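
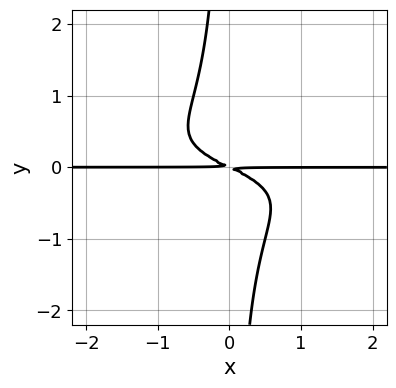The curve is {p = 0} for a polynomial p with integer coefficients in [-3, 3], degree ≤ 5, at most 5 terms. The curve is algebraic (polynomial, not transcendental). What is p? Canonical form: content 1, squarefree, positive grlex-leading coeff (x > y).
The degree is 4 — a generic line meets the curve in up to 4 points.
Observable constraints: every point of the x-axis in the box is on the curve.
Matching integer coefficients to the picture gives p.

3*x*y^3 + x*y + 2*y^2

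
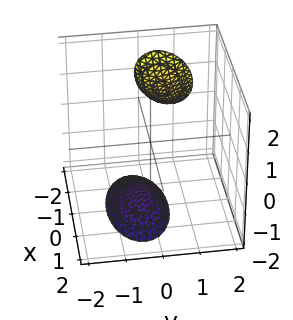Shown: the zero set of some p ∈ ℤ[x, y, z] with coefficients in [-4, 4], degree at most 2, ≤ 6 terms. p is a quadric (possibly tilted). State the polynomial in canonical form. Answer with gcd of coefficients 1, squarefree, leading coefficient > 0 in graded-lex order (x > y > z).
1. The picture has 2 separate pieces. They look like related sheets of one shape, so recover p as a whole.
2. deg p = 2. The shape is more complex than any degree-1 surface.
3. Against the integer gridlines: it misses every integer gridline on the y-axis; it misses every integer gridline on the x-axis.
4. The integer polynomial consistent with all of this is the stated p.

x^2 + 3*y^2 - y*z - z^2 + 3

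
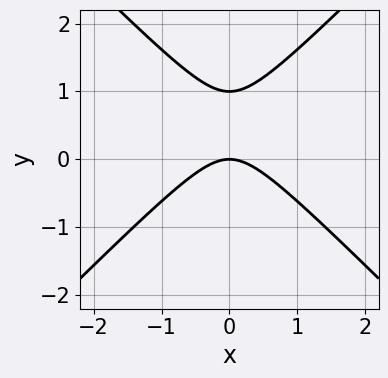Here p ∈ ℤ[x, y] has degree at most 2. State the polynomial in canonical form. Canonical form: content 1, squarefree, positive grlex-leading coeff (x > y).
x^2 - y^2 + y

deg p = 2. The shape is more complex than any degree-1 curve.
Symmetries: it's symmetric under x → −x, forcing even powers of x.
Against the integer gridlines: among the integer gridlines, it crosses the y-axis at y ∈ {0, 1}; it crosses the x-axis at the gridline x = 0.
Matching integer coefficients to the picture gives p.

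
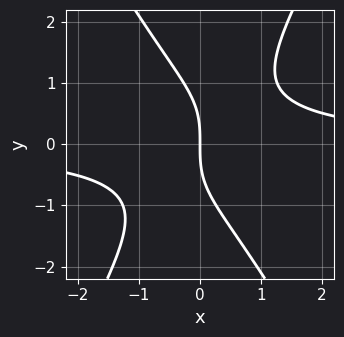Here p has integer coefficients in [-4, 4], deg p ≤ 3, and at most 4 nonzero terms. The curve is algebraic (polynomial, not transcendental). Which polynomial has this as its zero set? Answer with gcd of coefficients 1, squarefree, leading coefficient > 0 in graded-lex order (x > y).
3*x^2*y - y^3 - 3*x

1. Degree: no degree-2 curve has this shape, so deg p = 3.
2. From the visible intercepts: it crosses the x-axis at the gridline x = 0; it meets the y-axis at y = 0 (among the integer gridlines).
3. Fitting integer coefficients to these (and the overall shape) gives p.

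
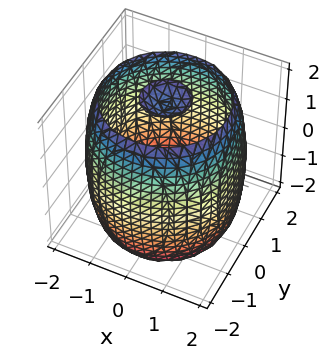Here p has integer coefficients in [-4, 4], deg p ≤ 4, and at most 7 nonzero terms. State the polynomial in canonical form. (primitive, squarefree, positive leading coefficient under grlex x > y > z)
(a) There are 3 components.
(b) Degree: a generic line meets the surface in up to 4 points, so deg p = 4.
(c) Symmetry: every cross-section ⟂ z is a circle, so x, y appear only via x² + y².
(d) From the axis intercepts and sections: a circular section at z = 0 has radius between 1 and 2.
(e) Putting this together gives p.

x^4 + 2*x^2*y^2 + y^4 - 3*x^2 - 3*y^2 + z^2 - 3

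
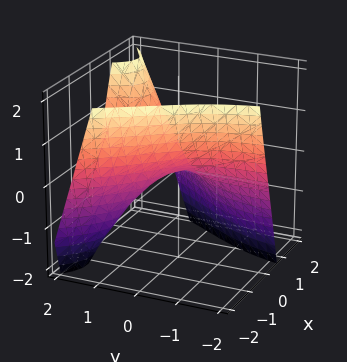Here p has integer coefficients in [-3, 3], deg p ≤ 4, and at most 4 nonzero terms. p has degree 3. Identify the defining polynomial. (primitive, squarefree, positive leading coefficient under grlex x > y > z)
x^3 - 3*x*y + 2*z

Degree: a generic line meets the surface in up to 3 points, so deg p = 3.
From the axis intercepts and sections: it crosses the z-axis at the gridline z = 0; every point of the y-axis in the box is on the surface.
Solving for integer coefficients yields p as stated.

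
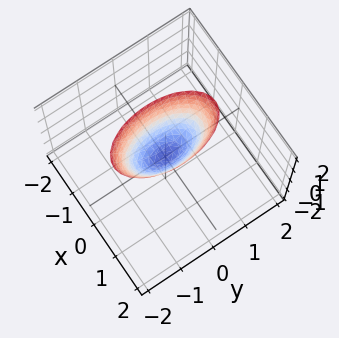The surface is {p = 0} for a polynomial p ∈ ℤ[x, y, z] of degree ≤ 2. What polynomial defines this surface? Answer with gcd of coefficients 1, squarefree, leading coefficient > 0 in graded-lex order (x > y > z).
1. The degree is 2 — a paraboloid; a quadric.
2. Symmetries: it's symmetric under x → −x, forcing even powers of x; mirror symmetry y ↦ −y ⇒ only even powers of y.
3. Checking where it meets the axes: it crosses the y-axis at the gridline y = 0; it meets the z-axis at z = 0 (among the integer gridlines); one x-axis crossing is at x = 0.
4. Together with the visible shape, these determine p as stated.

3*x^2 + y^2 - z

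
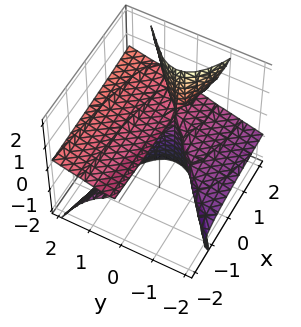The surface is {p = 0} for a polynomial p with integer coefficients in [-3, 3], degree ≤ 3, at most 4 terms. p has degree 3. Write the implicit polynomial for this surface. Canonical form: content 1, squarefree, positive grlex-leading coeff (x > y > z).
(a) deg p = 3. The shape is more complex than any degree-2 surface.
(b) Reading off the gridlines: it meets the y-axis at y = 0 (among the integer gridlines); one z-axis crossing is at z = 0.
(c) Solving for integer coefficients yields p as stated. Check: (1, 0, 0) on the x-axis lies on the surface, and p(1, 0, 0) = 0. ✓

2*x*z^2 + y^3 - 3*y^2*z - 2*z^2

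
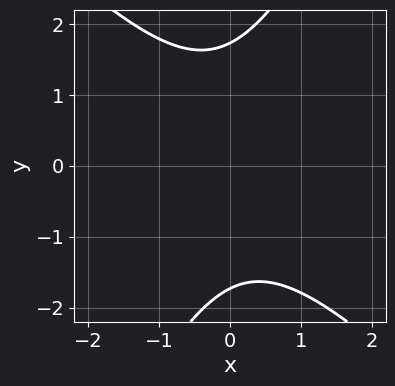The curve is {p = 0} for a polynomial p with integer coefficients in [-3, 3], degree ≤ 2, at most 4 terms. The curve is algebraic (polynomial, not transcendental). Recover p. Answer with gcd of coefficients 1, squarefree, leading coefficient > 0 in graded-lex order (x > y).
2*x^2 + x*y - y^2 + 3

1. The degree is 2 — the shape is more complex than any degree-1 curve.
2. Observable constraints: the curve avoids every integer x-axis point in the box.
3. Matching integer coefficients to the picture gives p.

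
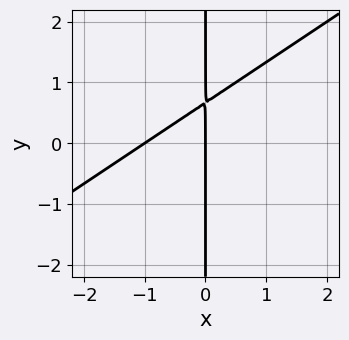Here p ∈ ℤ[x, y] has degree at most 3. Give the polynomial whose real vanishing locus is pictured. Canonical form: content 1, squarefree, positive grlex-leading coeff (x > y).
2*x^2 - 3*x*y + 2*x

(a) deg p = 2. The shape is more complex than any degree-1 curve.
(b) Against the integer gridlines: the visible y-axis segment lies entirely on the curve; the x-axis gridline crossings are at x ∈ {-1, 0}.
(c) These observations pin down the coefficients.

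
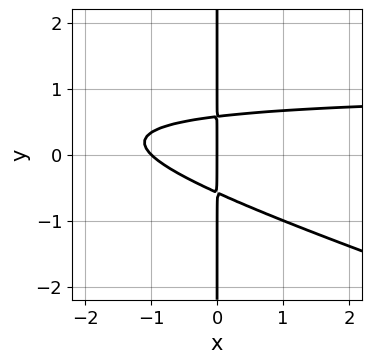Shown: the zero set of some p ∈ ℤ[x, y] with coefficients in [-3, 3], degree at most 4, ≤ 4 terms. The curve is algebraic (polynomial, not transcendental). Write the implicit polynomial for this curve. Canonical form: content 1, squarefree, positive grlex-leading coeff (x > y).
x^2*y + 3*x*y^2 - x^2 - x

Degree: the shape is more complex than any degree-2 curve, so deg p = 3.
Against the integer gridlines: the visible y-axis segment lies entirely on the curve; the x-axis gridline crossings are at x ∈ {-1, 0}.
Putting this together gives p.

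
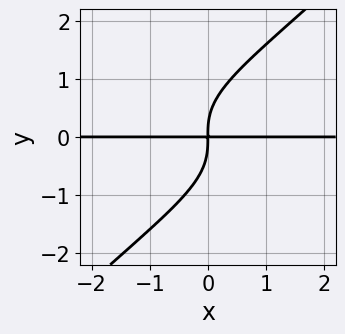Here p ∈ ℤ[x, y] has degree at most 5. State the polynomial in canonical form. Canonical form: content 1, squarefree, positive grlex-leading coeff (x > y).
2*x*y^3 - 2*y^4 + 3*x*y

(a) Degree: a generic line meets the curve in up to 4 points, so deg p = 4.
(b) Reading off the gridlines: every point of the x-axis in the box is on the curve.
(c) Together with the visible shape, these determine p as stated.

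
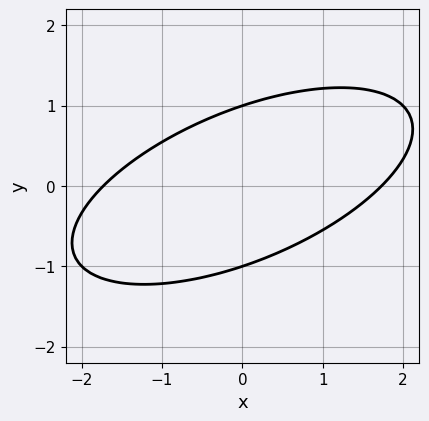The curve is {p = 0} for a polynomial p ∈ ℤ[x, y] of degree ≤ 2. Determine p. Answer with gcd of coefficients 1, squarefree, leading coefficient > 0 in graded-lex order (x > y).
(a) The degree is 2 — no degree-1 curve has this shape.
(b) Observable constraints: the y-axis gridline crossings are at y ∈ {-1, 1}.
(c) Solving for integer coefficients yields p as stated.

x^2 - 2*x*y + 3*y^2 - 3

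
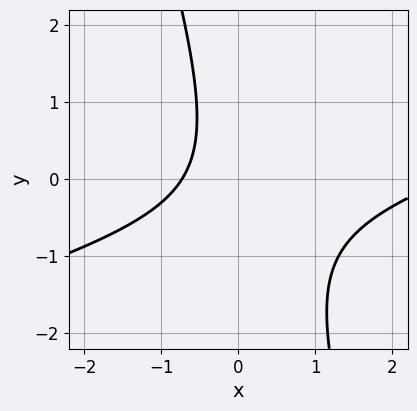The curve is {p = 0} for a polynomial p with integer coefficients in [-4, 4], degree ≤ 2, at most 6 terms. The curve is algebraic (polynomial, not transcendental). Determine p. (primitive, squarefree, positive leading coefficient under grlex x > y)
1. deg p = 2. A generic line meets the curve in up to 2 points.
2. From the axis intercepts and sections: the curve avoids every integer y-axis point in the box.
3. The integer polynomial consistent with all of this is the stated p.

x^2 - 3*x*y - y^2 - 2*x - 2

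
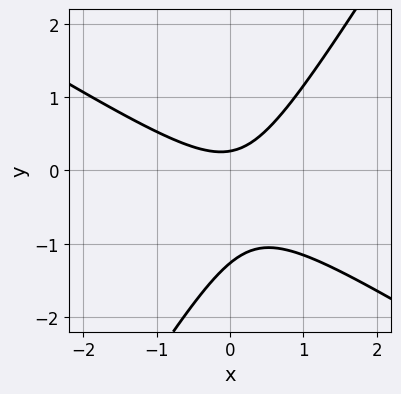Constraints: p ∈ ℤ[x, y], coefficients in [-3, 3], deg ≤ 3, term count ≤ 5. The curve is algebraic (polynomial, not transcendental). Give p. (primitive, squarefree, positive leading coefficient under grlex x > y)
3*x^2 + 3*x*y - 3*y^2 - 3*y + 1

(a) Degree: a generic line meets the curve in up to 2 points, so deg p = 2.
(b) Against the integer gridlines: the curve avoids every integer x-axis point in the box.
(c) Assembling these constraints gives the stated polynomial.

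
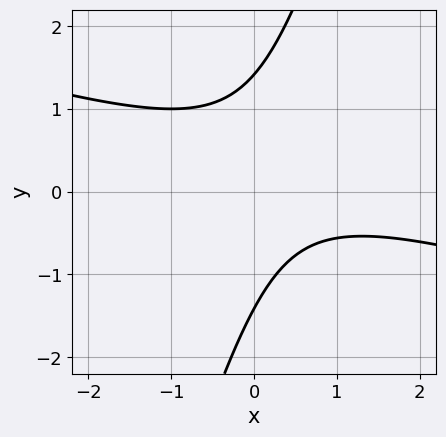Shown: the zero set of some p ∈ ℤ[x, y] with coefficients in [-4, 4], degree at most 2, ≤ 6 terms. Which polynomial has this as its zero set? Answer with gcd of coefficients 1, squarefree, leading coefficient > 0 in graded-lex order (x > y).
First, deg p = 2. A generic line meets the curve in up to 2 points.
Then, from the visible intercepts: it misses every integer gridline on the x-axis.
Finally, matching integer coefficients to the picture gives p.

x^2 + 3*x*y - y^2 - x + 2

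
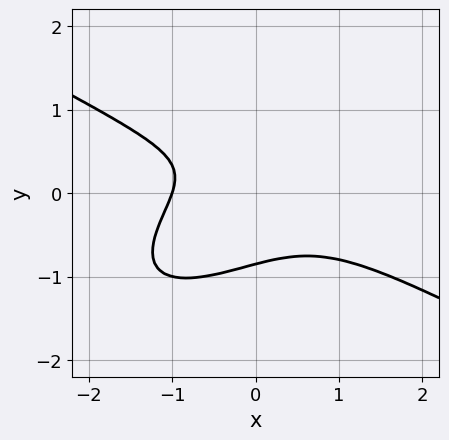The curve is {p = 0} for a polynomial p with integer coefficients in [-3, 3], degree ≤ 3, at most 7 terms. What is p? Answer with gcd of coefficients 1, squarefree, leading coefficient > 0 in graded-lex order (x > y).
deg p = 3. The shape is more complex than any degree-2 curve.
Against the integer gridlines: it crosses the x-axis at the gridline x = -1.
Assembling these constraints gives the stated polynomial.

x^3 - 2*x*y^2 + 3*y^3 - y + 1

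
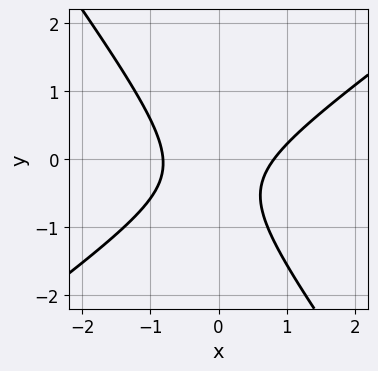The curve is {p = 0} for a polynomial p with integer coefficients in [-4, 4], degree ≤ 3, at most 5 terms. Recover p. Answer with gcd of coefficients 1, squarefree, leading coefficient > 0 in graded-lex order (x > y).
3*x^2 - 2*x*y - 3*y^2 - 2*y - 2

1. deg p = 2.
2. Checking where it meets the axes: the curve avoids every integer y-axis point in the box.
3. Assembling these constraints gives the stated polynomial.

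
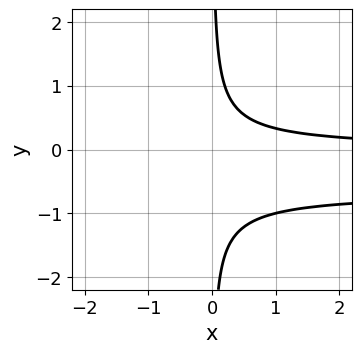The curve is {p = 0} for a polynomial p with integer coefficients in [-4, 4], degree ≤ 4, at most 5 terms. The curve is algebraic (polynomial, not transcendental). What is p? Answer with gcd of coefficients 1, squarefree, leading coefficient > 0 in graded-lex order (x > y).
3*x*y^2 + 2*x*y - 1

deg p = 3. A generic line meets the curve in up to 3 points.
From the axis intercepts and sections: the curve avoids every integer y-axis point in the box; no x-intercept at any integer in the box.
Fitting integer coefficients to these (and the overall shape) gives p.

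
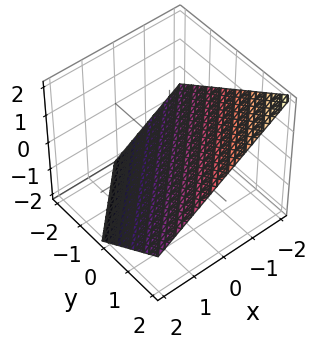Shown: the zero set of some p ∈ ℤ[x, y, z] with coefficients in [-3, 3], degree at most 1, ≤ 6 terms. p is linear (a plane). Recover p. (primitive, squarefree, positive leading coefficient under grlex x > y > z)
2*x - 2*y + 3*z + 2

deg p = 1.
Checking where it meets the axes: it meets the x-axis at x = -1 (among the integer gridlines); one y-axis crossing is at y = 1.
These observations pin down the coefficients.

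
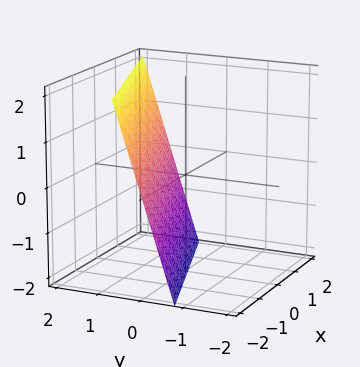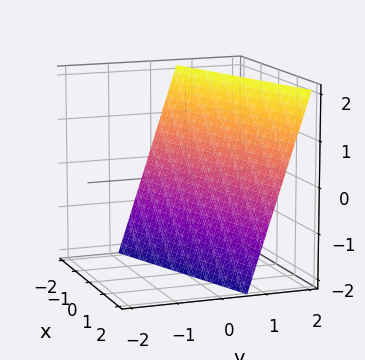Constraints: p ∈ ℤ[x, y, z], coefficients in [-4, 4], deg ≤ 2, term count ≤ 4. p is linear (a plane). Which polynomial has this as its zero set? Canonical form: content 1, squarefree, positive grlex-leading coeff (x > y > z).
x - 3*y + z + 2

1. The degree is 1 — the surface is flat (a plane).
2. Checking where it meets the axes: one x-axis crossing is at x = -2; it crosses the z-axis at the gridline z = -2.
3. Solving for integer coefficients yields p as stated.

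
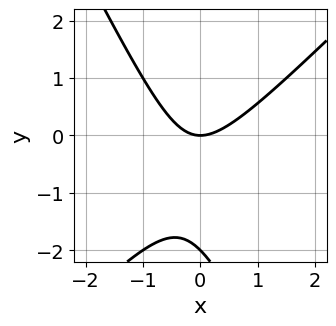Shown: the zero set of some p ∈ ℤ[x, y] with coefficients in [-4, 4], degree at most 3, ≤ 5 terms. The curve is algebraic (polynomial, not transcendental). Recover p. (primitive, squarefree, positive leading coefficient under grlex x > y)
1. The degree is 2 — a generic line meets the curve in up to 2 points.
2. Observable constraints: it crosses the x-axis at the gridline x = 0; among the integer gridlines, it crosses the y-axis at y ∈ {-2, 0}.
3. These observations pin down the coefficients.

2*x^2 - x*y - y^2 - 2*y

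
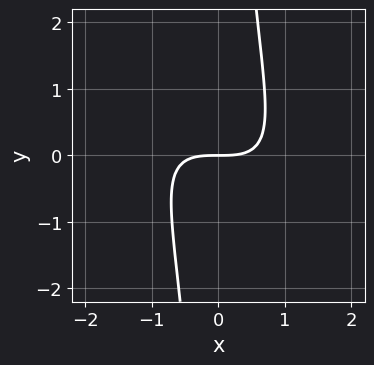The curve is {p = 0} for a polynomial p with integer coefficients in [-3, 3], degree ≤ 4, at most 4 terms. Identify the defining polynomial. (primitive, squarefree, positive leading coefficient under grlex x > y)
x^3 + 2*x^2*y + x*y^2 - 2*y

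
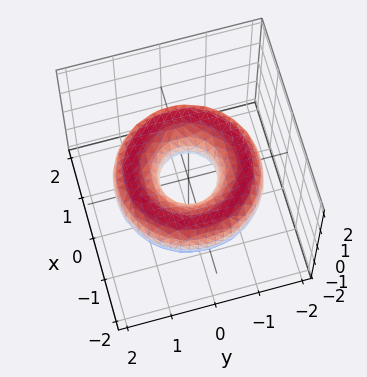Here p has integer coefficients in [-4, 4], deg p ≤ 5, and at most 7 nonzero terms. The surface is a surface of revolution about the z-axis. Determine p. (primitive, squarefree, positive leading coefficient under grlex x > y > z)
x^4 + 2*x^2*y^2 + y^4 - 3*x^2 - 3*y^2 + 3*z^2 + 1

deg p = 4. A generic line meets the surface in up to 4 points.
Symmetry: the surface is invariant under rotation about z: p = q(x² + y², z).
Reading off the gridlines: a circular section at z = 0 has radius between 0 and 1; no z-intercept at any integer in the box.
Matching integer coefficients to the picture gives p.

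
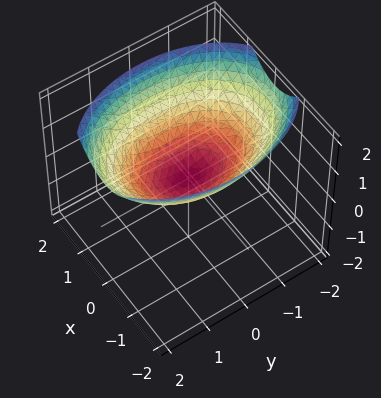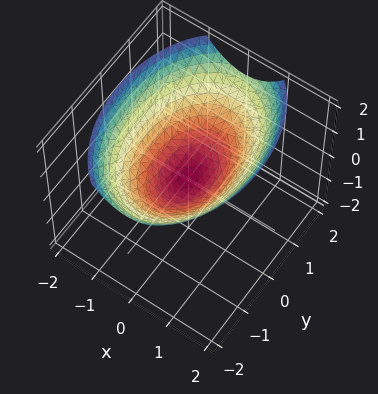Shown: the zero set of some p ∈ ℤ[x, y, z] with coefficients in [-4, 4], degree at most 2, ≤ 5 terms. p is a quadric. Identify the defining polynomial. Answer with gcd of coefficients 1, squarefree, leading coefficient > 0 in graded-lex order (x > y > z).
deg p = 2.
Symmetries: mirror symmetry y ↦ −y ⇒ only even powers of y; it's symmetric under x → −x, forcing even powers of x.
From the axis intercepts and sections: one y-axis crossing is at y = 0; it crosses the x-axis at the gridline x = 0; it crosses the z-axis at the gridline z = 0.
Solving for integer coefficients yields p as stated.

2*x^2 + y^2 - 3*z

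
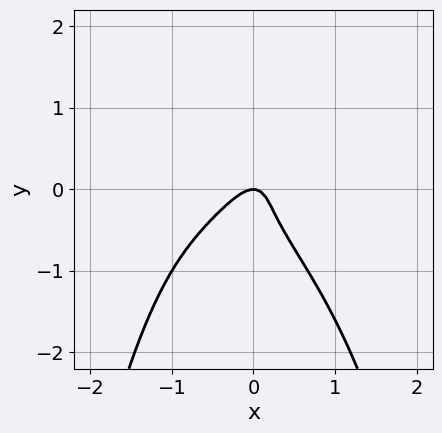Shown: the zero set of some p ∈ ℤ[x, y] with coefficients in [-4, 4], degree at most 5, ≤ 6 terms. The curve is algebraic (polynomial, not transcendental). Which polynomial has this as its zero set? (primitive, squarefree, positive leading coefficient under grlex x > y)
3*x^2*y^2 + 3*y^3 + 3*x^2 - 2*x*y + y

1. deg p = 4.
2. From the axis intercepts and sections: one y-axis crossing is at y = 0; one x-axis crossing is at x = 0.
3. Fitting integer coefficients to these (and the overall shape) gives p.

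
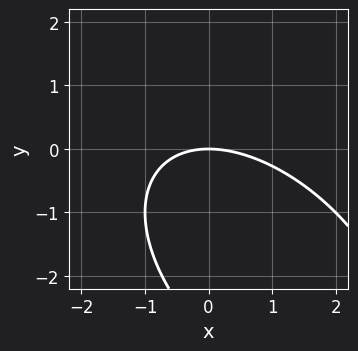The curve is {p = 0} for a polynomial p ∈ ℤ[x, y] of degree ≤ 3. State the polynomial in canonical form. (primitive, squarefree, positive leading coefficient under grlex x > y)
1. Degree: no degree-1 curve has this shape, so deg p = 2.
2. Checking where it meets the axes: one y-axis crossing is at y = 0; one x-axis crossing is at x = 0.
3. Together with the visible shape, these determine p as stated.

x^2 + x*y + y^2 + 3*y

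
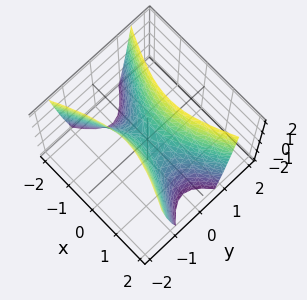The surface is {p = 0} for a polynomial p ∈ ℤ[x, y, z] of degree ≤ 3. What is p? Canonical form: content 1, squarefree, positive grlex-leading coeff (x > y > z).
First, deg p = 2. A hyperbolic paraboloid; a quadric.
Then, symmetries: the y ↦ −y reflection is a symmetry, so y appears only in even powers; mirror symmetry x ↦ −x ⇒ only even powers of x.
Then, checking where it meets the axes: one z-axis crossing is at z = 0; one x-axis crossing is at x = 0; it crosses the y-axis at the gridline y = 0.
Finally, assembling these constraints gives the stated polynomial.

x^2 - 3*y^2 + z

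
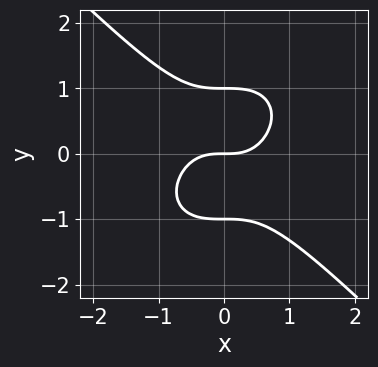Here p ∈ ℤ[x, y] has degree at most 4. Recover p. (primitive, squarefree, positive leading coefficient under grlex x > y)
x^3 + y^3 - y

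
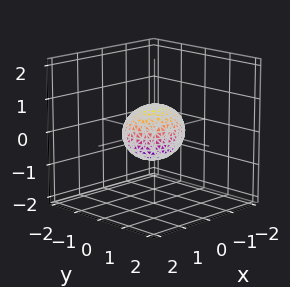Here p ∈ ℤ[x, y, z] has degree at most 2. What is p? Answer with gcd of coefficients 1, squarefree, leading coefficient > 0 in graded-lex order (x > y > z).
2*x^2 + 3*y^2 + 3*z^2 - 2

The degree is 2 — a closed, bounded, convex surface; a quadric.
Symmetries: mirror symmetry z ↦ −z ⇒ only even powers of z; the x ↦ −x reflection is a symmetry, so x appears only in even powers; mirror symmetry y ↦ −y ⇒ only even powers of y.
Reading off the gridlines: the x-axis gridline crossings are at x ∈ {-1, 1}.
Together with the visible shape, these determine p as stated.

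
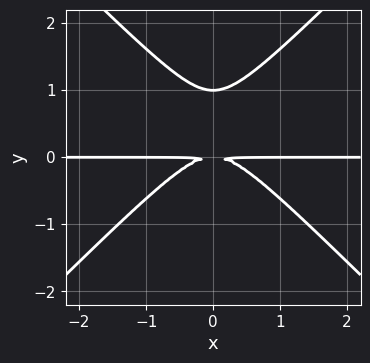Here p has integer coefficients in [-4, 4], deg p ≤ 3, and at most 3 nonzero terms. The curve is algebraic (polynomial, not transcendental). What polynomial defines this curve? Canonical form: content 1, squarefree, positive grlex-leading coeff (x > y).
1. Degree: no degree-2 curve has this shape, so deg p = 3.
2. Symmetries: it's symmetric under x → −x, forcing even powers of x.
3. From the axis intercepts and sections: it meets the y-axis at y = 1 (among the integer gridlines); every point of the x-axis in the box is on the curve.
4. These observations pin down the coefficients.

x^2*y - y^3 + y^2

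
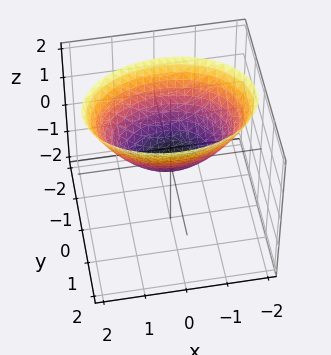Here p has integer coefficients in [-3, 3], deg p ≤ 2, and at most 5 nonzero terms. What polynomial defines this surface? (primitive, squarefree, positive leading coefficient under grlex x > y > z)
deg p = 2.
Symmetries: it's symmetric under x → −x, forcing even powers of x; it's symmetric under y → −y, forcing even powers of y.
Checking where it meets the axes: one x-axis crossing is at x = 0; one y-axis crossing is at y = 0.
Matching integer coefficients to the picture gives p.

x^2 + 2*y^2 - 2*z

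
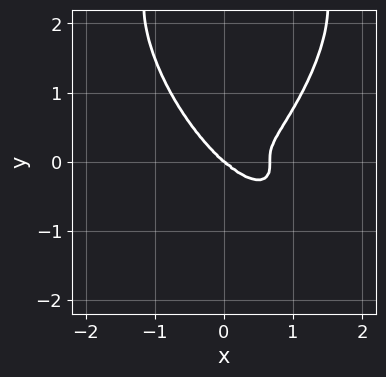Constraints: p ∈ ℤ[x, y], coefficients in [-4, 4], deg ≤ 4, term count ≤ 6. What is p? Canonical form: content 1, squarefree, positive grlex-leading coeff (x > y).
Degree: no degree-3 curve has this shape, so deg p = 4.
Checking where it meets the axes: it meets the x-axis at x = 0 (among the integer gridlines); it meets the y-axis at y = 0 (among the integer gridlines).
Putting this together gives p.

3*x^4 + y^4 - 2*x^3 - 3*y^3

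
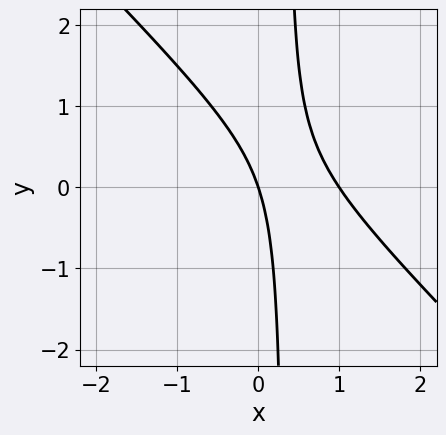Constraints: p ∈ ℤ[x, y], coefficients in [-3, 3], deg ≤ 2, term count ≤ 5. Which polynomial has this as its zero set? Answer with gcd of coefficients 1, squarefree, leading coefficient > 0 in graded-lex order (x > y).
3*x^2 + 3*x*y - 3*x - y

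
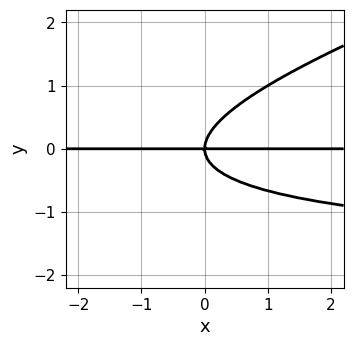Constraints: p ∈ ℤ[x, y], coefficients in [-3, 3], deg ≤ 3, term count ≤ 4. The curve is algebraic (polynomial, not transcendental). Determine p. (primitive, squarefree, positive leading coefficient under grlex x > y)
x*y^2 - 3*y^3 + 2*x*y

1. The degree is 3 — a generic line meets the curve in up to 3 points.
2. From the visible intercepts: it meets the y-axis at y = 0 (among the integer gridlines); the visible x-axis segment lies entirely on the curve.
3. Putting this together gives p.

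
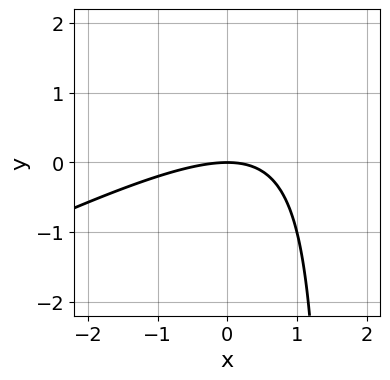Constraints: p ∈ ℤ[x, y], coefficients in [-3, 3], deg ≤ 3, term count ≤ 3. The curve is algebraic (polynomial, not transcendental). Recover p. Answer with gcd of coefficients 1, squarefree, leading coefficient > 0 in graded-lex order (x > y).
x^2 - 2*x*y + 3*y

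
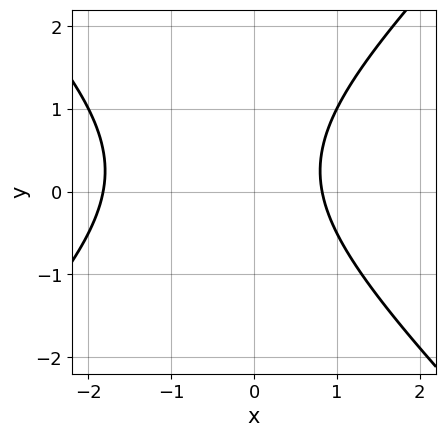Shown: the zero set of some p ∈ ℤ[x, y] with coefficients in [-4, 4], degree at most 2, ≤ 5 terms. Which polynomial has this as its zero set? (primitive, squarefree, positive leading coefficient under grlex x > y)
The degree is 2 — no degree-1 curve has this shape.
From the axis intercepts and sections: it misses every integer gridline on the y-axis.
Assembling these constraints gives the stated polynomial.

2*x^2 - 2*y^2 + 2*x + y - 3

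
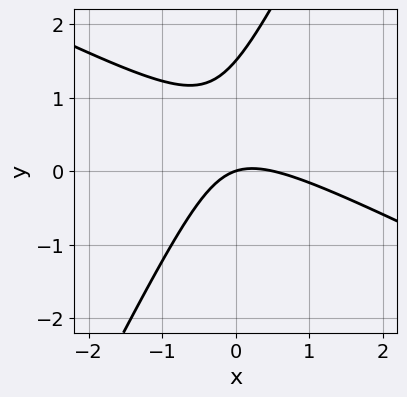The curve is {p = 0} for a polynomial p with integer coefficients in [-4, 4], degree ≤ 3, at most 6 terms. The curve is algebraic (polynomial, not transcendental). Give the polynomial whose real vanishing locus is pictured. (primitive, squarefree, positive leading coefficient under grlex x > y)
Degree: a generic line meets the curve in up to 2 points, so deg p = 2.
Against the integer gridlines: it meets the y-axis at y = 0 (among the integer gridlines); it crosses the x-axis at the gridline x = 0.
Assembling these constraints gives the stated polynomial.

2*x^2 + 3*x*y - 2*y^2 - x + 3*y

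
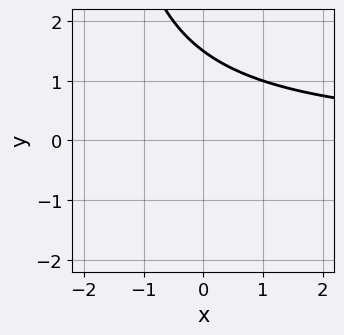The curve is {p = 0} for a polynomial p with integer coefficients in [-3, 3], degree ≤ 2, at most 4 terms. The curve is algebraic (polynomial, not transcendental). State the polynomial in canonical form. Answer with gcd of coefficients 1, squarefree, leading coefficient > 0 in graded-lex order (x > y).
x*y + 2*y - 3

First, degree: no degree-1 curve has this shape, so deg p = 2.
Then, from the visible intercepts: the curve avoids every integer x-axis point in the box.
Finally, together with the visible shape, these determine p as stated.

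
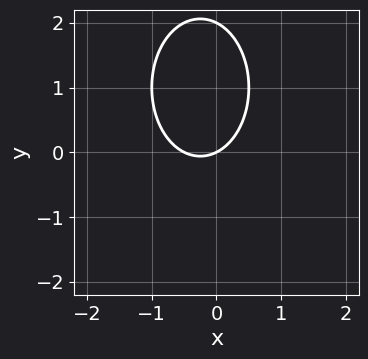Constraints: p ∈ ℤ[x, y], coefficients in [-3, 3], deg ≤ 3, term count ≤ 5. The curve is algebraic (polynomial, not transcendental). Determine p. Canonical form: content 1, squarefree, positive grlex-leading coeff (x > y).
1. The degree is 2 — a generic line meets the curve in up to 2 points.
2. Observable constraints: it meets the x-axis at x = 0 (among the integer gridlines); among the integer gridlines, it crosses the y-axis at y ∈ {0, 2}.
3. These observations pin down the coefficients.

2*x^2 + y^2 + x - 2*y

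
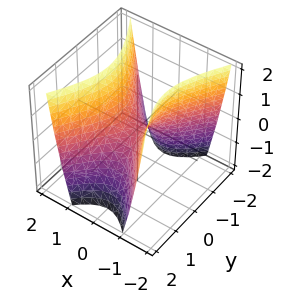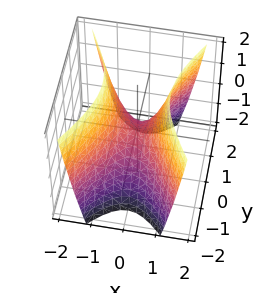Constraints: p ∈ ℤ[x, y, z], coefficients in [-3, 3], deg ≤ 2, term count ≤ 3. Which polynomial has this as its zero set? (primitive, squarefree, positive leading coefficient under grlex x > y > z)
2*x^2 - y^2 - z

First, degree: a hyperbolic paraboloid; a quadric, so deg p = 2.
Next, symmetries: it's symmetric under y → −y, forcing even powers of y; the x ↦ −x reflection is a symmetry, so x appears only in even powers.
Next, from the visible intercepts: one y-axis crossing is at y = 0; it meets the x-axis at x = 0 (among the integer gridlines); it meets the z-axis at z = 0 (among the integer gridlines).
Finally, assembling these constraints gives the stated polynomial.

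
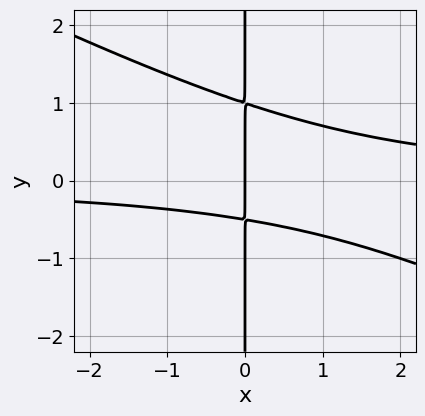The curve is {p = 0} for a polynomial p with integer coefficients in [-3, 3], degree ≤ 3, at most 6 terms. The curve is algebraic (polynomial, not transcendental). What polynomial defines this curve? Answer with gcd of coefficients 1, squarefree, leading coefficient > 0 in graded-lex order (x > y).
(a) Degree: the shape is more complex than any degree-2 curve, so deg p = 3.
(b) Observable constraints: one x-axis crossing is at x = 0; every point of the y-axis in the box is on the curve.
(c) Together with the visible shape, these determine p as stated.

x^2*y + 2*x*y^2 - x*y - x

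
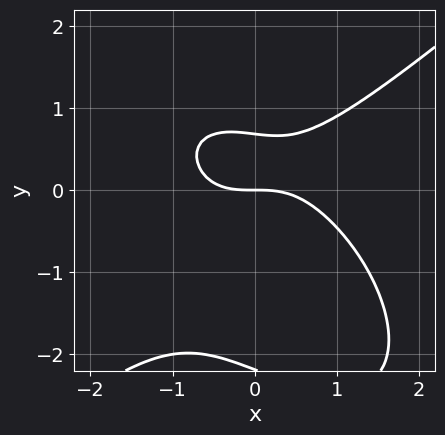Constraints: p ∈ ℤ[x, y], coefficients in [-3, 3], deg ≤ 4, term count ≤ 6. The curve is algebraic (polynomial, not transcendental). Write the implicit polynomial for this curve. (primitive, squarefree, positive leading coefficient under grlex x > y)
2*x^3 - x*y^2 - 2*y^3 - 3*y^2 + 3*y

1. deg p = 3. A generic line meets the curve in up to 3 points.
2. From the axis intercepts and sections: it crosses the y-axis at the gridline y = 0; one x-axis crossing is at x = 0.
3. These observations pin down the coefficients.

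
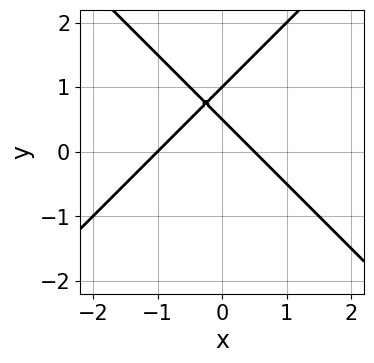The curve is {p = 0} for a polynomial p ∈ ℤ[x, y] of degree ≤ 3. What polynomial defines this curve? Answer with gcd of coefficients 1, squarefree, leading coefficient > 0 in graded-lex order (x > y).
First, the degree is 2 — no degree-1 curve has this shape.
Next, against the integer gridlines: it crosses the y-axis at the gridline y = 1; it meets the x-axis at x = -1 (among the integer gridlines).
Finally, matching integer coefficients to the picture gives p.

2*x^2 - 2*y^2 + x + 3*y - 1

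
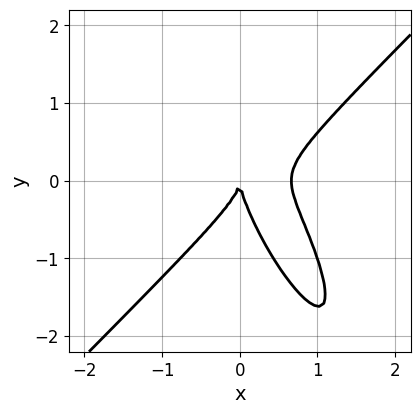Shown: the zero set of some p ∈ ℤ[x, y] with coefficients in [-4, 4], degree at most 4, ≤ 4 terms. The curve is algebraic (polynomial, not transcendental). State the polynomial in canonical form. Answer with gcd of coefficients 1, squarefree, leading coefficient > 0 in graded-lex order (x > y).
3*x^3 - 2*x*y^2 - y^3 - 2*x^2

First, degree: no degree-2 curve has this shape, so deg p = 3.
Next, checking where it meets the axes: it meets the y-axis at y = 0 (among the integer gridlines); it crosses the x-axis at the gridline x = 0.
Finally, the integer polynomial consistent with all of this is the stated p.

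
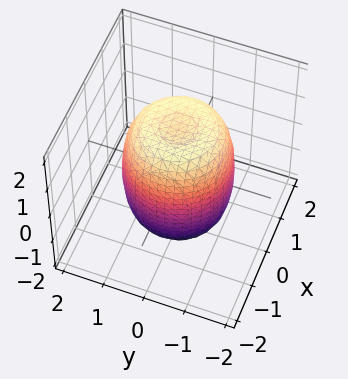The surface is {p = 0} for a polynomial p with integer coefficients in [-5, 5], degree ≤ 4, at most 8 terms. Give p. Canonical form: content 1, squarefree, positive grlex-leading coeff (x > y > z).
2*x^4 + 4*x^2*y^2 + 2*y^4 - 2*x^2 - 2*y^2 + z^2 - 2

First, deg p = 4.
Then, by symmetry, the surface is invariant under rotation about z: p = q(x² + y², z).
Then, observable constraints: a circular section at z = 1 has radius between 1 and 2.
Finally, these observations pin down the coefficients.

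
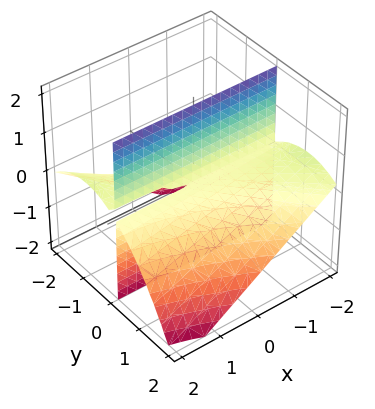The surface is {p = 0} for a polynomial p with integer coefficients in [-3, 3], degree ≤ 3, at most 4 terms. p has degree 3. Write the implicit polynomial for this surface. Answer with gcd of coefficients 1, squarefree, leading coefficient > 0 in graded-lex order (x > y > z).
deg p = 3.
Checking where it meets the axes: it meets the y-axis at y = 0 (among the integer gridlines); every point of the z-axis in the box is on the surface; the visible x-axis segment lies entirely on the surface.
Solving for integer coefficients yields p as stated.

x*y^2 + y^3 + 3*y*z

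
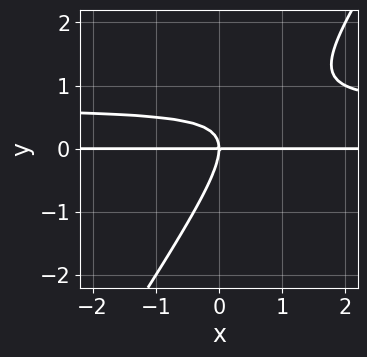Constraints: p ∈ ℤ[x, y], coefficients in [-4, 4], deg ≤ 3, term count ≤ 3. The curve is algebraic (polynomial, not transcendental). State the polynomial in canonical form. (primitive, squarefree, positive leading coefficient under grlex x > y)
3*x*y^2 - 2*y^3 - 2*x*y

1. deg p = 3. A generic line meets the curve in up to 3 points.
2. Reading off the gridlines: it meets the y-axis at y = 0 (among the integer gridlines); the visible x-axis segment lies entirely on the curve.
3. The integer polynomial consistent with all of this is the stated p.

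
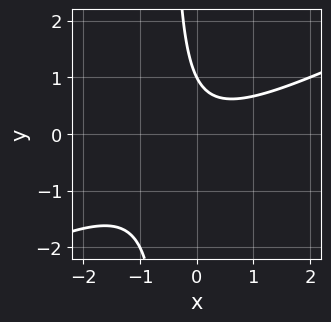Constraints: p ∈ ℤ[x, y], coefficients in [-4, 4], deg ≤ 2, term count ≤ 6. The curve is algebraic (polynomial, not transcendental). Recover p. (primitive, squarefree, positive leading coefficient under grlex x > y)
First, deg p = 2. No degree-1 curve has this shape.
Next, checking where it meets the axes: the curve avoids every integer x-axis point in the box; it crosses the y-axis at the gridline y = 1.
Finally, these observations pin down the coefficients.

x^2 - 2*x*y - y + 1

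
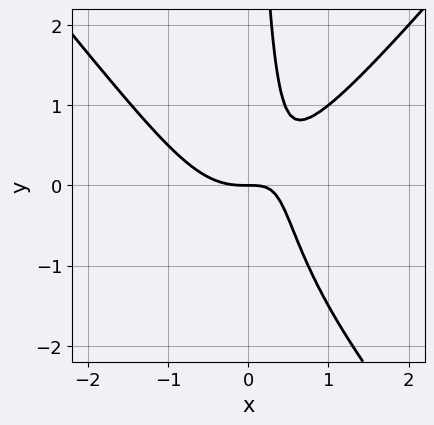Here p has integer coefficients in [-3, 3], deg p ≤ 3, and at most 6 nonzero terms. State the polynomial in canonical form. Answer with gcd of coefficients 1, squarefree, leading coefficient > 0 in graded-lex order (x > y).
(a) deg p = 3. The shape is more complex than any degree-2 curve.
(b) From the visible intercepts: one x-axis crossing is at x = 0; one y-axis crossing is at y = 0.
(c) Assembling these constraints gives the stated polynomial.

3*x^3 - 2*x*y^2 - 3*x*y + 2*y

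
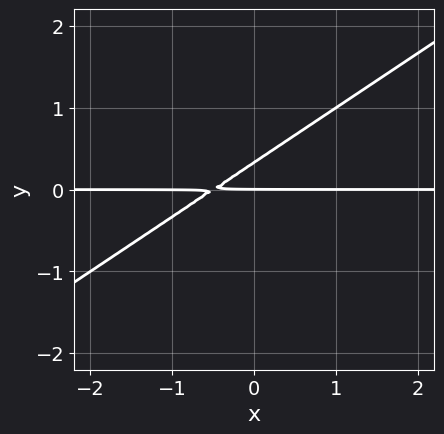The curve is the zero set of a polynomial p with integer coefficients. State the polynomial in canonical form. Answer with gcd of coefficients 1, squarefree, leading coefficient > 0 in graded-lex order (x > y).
2*x*y - 3*y^2 + y

First, the degree is 2 — the shape is more complex than any degree-1 curve.
Next, checking where it meets the axes: it crosses the y-axis at the gridline y = 0; the visible x-axis segment lies entirely on the curve.
Finally, fitting integer coefficients to these (and the overall shape) gives p.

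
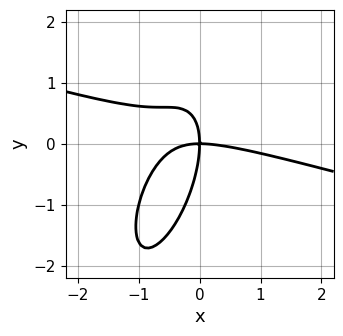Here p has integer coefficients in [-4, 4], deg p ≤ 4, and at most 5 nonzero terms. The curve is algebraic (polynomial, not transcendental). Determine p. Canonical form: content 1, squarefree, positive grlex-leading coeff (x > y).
x^3 + 3*x^2*y - 2*x*y^2 + y^3 + 3*x*y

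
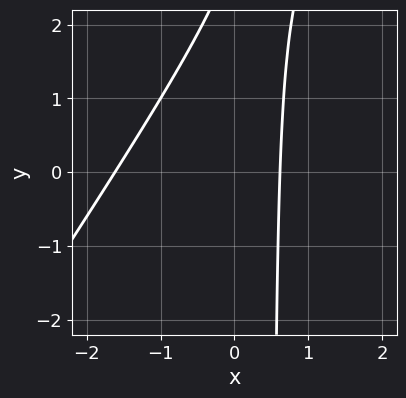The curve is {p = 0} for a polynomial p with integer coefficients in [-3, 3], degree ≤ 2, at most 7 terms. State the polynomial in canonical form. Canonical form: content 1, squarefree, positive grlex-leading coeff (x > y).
3*x^2 - 2*x*y + 3*x + y - 3

First, degree: the shape is more complex than any degree-1 curve, so deg p = 2.
Next, checking where it meets the axes: no y-intercept at any integer in the box.
Finally, the integer polynomial consistent with all of this is the stated p.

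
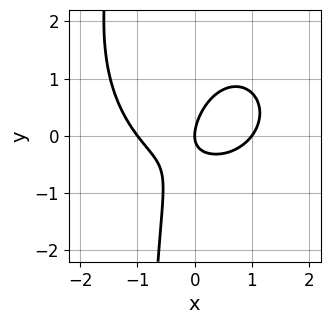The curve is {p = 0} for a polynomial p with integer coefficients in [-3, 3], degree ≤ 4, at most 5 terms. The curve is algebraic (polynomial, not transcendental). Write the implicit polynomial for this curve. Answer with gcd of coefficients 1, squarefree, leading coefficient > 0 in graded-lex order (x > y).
1. The degree is 3 — no degree-2 curve has this shape.
2. Reading off the gridlines: among the integer gridlines, it crosses the x-axis at x ∈ {-1, 0, 1}; one y-axis crossing is at y = 0.
3. Fitting integer coefficients to these (and the overall shape) gives p.

2*x^3 + 2*x*y^2 - 3*x*y + 2*y^2 - 2*x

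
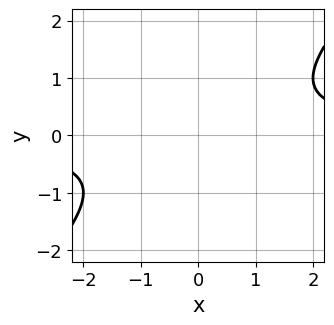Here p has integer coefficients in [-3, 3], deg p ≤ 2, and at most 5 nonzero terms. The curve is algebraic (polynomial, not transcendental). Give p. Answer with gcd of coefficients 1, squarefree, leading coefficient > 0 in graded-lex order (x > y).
x*y - y^2 - 1

First, the degree is 2 — a generic line meets the curve in up to 2 points.
Next, from the axis intercepts and sections: the curve avoids every integer y-axis point in the box; it misses every integer gridline on the x-axis.
Finally, matching integer coefficients to the picture gives p.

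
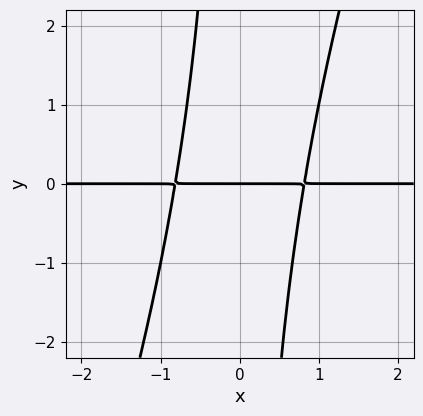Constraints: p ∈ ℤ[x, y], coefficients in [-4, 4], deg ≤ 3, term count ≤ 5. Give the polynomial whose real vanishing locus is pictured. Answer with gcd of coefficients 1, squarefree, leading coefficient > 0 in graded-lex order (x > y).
(a) Degree: a generic line meets the curve in up to 3 points, so deg p = 3.
(b) From the axis intercepts and sections: it crosses the y-axis at the gridline y = 0; every point of the x-axis in the box is on the curve.
(c) Matching integer coefficients to the picture gives p.

3*x^2*y - x*y^2 - 2*y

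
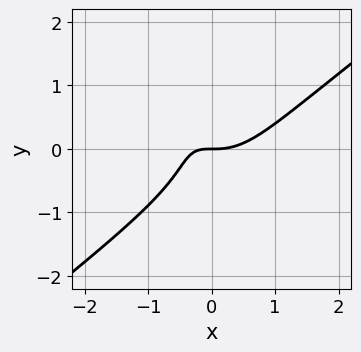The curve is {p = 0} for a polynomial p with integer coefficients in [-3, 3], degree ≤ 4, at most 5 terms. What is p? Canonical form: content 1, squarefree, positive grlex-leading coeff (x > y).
3*x^3 - 2*x^2*y - 3*y^3 - 3*x*y - 2*y

The degree is 3 — the shape is more complex than any degree-2 curve.
Reading off the gridlines: it crosses the x-axis at the gridline x = 0; one y-axis crossing is at y = 0.
These observations pin down the coefficients.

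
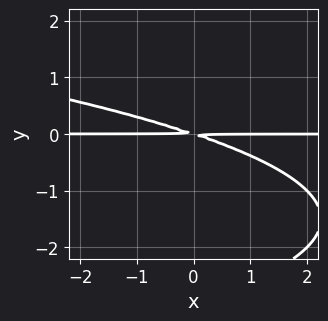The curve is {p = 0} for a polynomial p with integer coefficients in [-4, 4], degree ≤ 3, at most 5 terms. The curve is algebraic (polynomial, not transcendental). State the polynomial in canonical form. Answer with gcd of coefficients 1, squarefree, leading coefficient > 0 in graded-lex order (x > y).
1. Degree: the shape is more complex than any degree-2 curve, so deg p = 3.
2. Against the integer gridlines: the visible x-axis segment lies entirely on the curve.
3. Together with the visible shape, these determine p as stated.

y^3 + x*y + 3*y^2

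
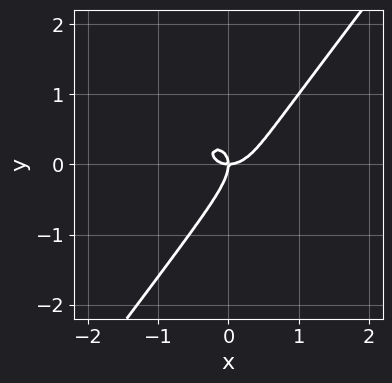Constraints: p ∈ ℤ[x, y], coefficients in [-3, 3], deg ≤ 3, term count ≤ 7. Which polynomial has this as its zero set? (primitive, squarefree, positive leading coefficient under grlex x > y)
The degree is 3 — no degree-2 curve has this shape.
Reading off the gridlines: it meets the y-axis at y = 0 (among the integer gridlines); it meets the x-axis at x = 0 (among the integer gridlines).
Solving for integer coefficients yields p as stated.

3*x^3 - x^2*y + 3*x*y^2 - 3*y^3 - 2*x*y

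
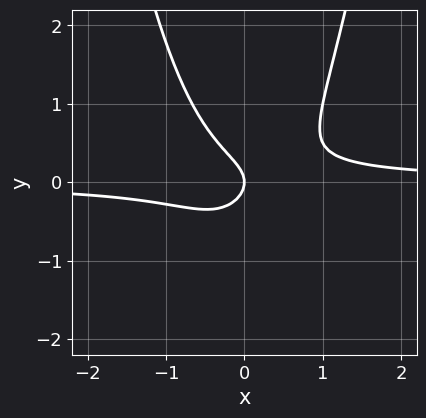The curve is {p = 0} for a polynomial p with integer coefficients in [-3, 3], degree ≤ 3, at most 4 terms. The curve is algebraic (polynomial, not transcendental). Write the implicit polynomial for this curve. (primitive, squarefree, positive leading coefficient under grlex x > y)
The degree is 3 — the shape is more complex than any degree-2 curve.
From the axis intercepts and sections: one y-axis crossing is at y = 0; one x-axis crossing is at x = 0.
Solving for integer coefficients yields p as stated.

3*x^2*y - 2*y^2 - x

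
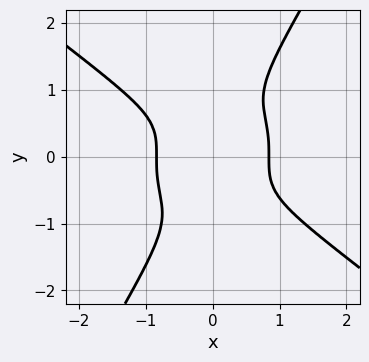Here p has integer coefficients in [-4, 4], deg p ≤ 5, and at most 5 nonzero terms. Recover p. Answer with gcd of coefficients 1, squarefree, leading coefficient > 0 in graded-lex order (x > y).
First, deg p = 4.
Next, reading off the gridlines: it misses every integer gridline on the y-axis.
Finally, assembling these constraints gives the stated polynomial.

2*x^4 + 3*x*y^3 - 2*y^4 - 1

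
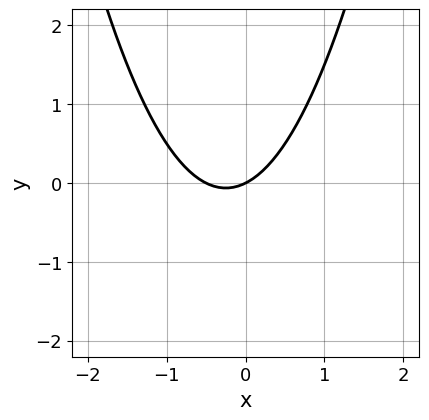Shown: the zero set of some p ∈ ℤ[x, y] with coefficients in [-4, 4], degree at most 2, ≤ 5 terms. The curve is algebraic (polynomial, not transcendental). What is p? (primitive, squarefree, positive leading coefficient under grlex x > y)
2*x^2 + x - 2*y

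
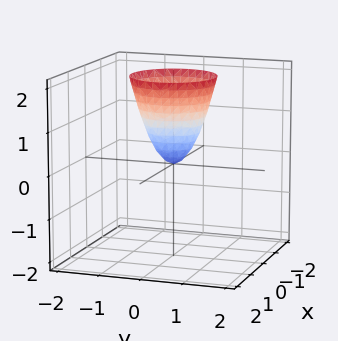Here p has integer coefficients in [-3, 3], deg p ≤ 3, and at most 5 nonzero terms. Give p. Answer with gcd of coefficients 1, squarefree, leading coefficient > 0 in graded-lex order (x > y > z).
(a) deg p = 2.
(b) By symmetry, the surface is invariant under rotation about z: p = q(x² + y², z).
(c) Against the integer gridlines: it meets the x-axis at x = 0 (among the integer gridlines); a circular section at z = 2 has radius exactly 1.
(d) Assembling these constraints gives the stated polynomial.

2*x^2 + 2*y^2 - z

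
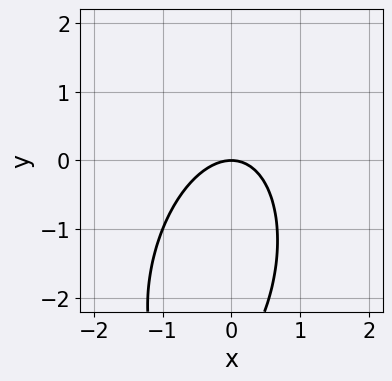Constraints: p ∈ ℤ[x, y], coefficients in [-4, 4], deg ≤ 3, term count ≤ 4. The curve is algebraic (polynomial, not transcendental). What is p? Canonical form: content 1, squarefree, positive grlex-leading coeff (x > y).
(a) deg p = 2. No degree-1 curve has this shape.
(b) Against the integer gridlines: it meets the x-axis at x = 0 (among the integer gridlines); it crosses the y-axis at the gridline y = 0.
(c) Solving for integer coefficients yields p as stated.

3*x^2 - x*y + y^2 + 3*y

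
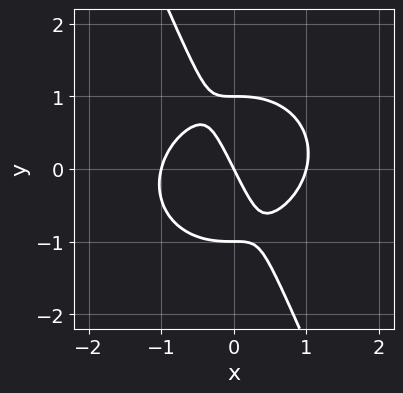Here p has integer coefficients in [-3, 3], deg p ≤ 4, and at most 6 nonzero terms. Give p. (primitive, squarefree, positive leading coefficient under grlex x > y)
2*x^3 + 2*x*y^2 + y^3 - 2*x - y

1. deg p = 3. A generic line meets the curve in up to 3 points.
2. Reading off the gridlines: the y-axis gridline crossings are at y ∈ {-1, 0, 1}; among the integer gridlines, it crosses the x-axis at x ∈ {-1, 0, 1}.
3. Putting this together gives p.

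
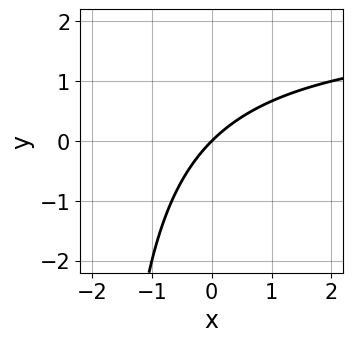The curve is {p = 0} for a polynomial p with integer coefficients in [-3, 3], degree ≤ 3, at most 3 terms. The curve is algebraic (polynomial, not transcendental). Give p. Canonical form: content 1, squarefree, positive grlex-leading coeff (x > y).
First, degree: the shape is more complex than any degree-1 curve, so deg p = 2.
Then, checking where it meets the axes: it crosses the x-axis at the gridline x = 0; it meets the y-axis at y = 0 (among the integer gridlines).
Finally, together with the visible shape, these determine p as stated.

x*y - 2*x + 2*y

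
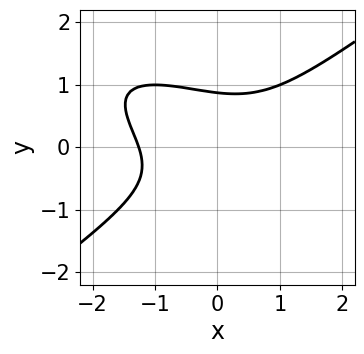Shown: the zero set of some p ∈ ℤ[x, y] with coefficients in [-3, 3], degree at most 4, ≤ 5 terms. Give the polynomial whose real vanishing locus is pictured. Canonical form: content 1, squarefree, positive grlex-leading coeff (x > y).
x^3 + x^2*y - x*y^2 - 3*y^3 + 2

First, degree: a generic line meets the curve in up to 3 points, so deg p = 3.
Finally, the integer polynomial consistent with all of this is the stated p.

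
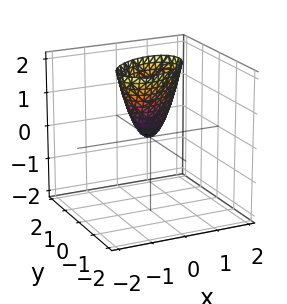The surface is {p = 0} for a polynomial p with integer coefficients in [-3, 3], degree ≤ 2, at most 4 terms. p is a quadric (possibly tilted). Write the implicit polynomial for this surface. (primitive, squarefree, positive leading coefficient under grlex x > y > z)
2*x^2 - 2*x*y + 3*y^2 - z

Degree: no degree-1 surface has this shape, so deg p = 2.
From the axis intercepts and sections: it meets the x-axis at x = 0 (among the integer gridlines); one z-axis crossing is at z = 0.
Matching integer coefficients to the picture gives p.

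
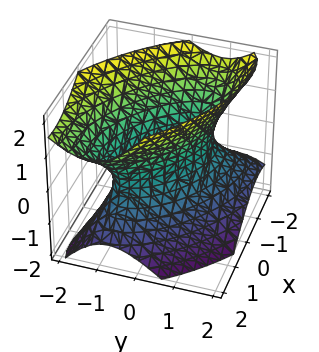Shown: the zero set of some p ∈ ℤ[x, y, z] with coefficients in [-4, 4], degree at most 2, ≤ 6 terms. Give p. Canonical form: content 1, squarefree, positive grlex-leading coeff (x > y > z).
(a) deg p = 2.
(b) Reading off the gridlines: the x-axis gridline crossings are at x ∈ {-1, 1}; no z-intercept at any integer in the box.
(c) Putting this together gives p.

2*x^2 + 3*x*y + 3*y^2 + y*z - 2*z^2 - 2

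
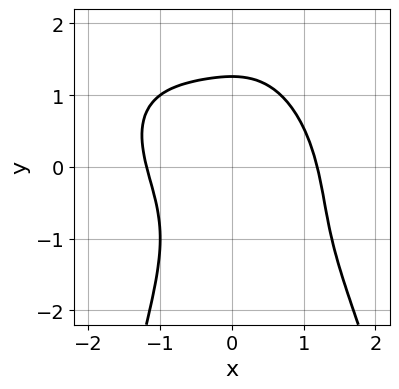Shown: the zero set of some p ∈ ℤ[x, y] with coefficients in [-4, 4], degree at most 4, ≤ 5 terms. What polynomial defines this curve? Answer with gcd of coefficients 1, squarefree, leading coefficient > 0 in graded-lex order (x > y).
Degree: the shape is more complex than any degree-3 curve, so deg p = 4.
The integer polynomial consistent with all of this is the stated p.

x^4 + x^3*y + x^2*y^2 + y^3 - 2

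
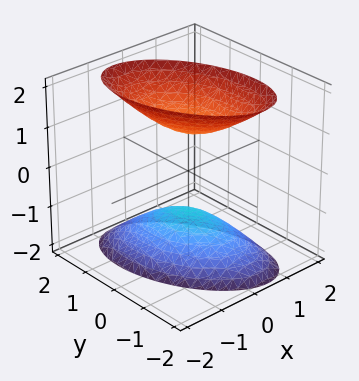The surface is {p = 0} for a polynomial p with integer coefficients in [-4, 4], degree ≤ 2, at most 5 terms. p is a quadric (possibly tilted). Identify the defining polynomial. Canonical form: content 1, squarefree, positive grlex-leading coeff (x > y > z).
2*x^2 + x*y + y^2 - z^2 + 1

First, I count 2 distinct pieces.
Next, deg p = 2.
Then, against the integer gridlines: it misses every integer gridline on the x-axis; no y-intercept at any integer in the box; among the integer gridlines, it crosses the z-axis at z ∈ {-1, 1}.
Finally, putting this together gives p.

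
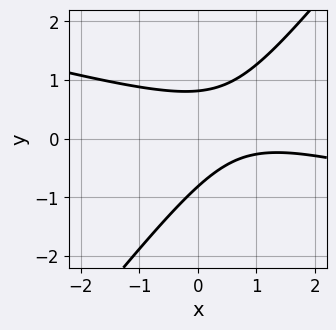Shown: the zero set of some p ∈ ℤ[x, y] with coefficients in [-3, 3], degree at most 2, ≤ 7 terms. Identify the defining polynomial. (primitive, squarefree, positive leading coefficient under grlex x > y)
x^2 + 3*x*y - 3*y^2 - 2*x + 2

1. Degree: no degree-1 curve has this shape, so deg p = 2.
2. Observable constraints: no x-intercept at any integer in the box.
3. Fitting integer coefficients to these (and the overall shape) gives p.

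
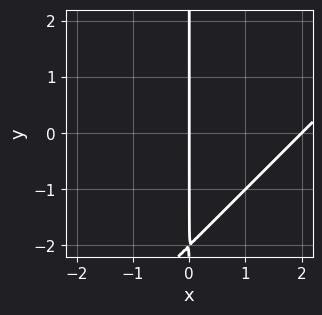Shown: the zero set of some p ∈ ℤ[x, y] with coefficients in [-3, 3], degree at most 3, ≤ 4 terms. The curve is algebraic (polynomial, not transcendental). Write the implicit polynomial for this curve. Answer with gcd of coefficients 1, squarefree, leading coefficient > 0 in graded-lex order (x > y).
x^2 - x*y - 2*x

1. Degree: the shape is more complex than any degree-1 curve, so deg p = 2.
2. Observable constraints: among the integer gridlines, it crosses the x-axis at x ∈ {0, 2}; the visible y-axis segment lies entirely on the curve.
3. Solving for integer coefficients yields p as stated.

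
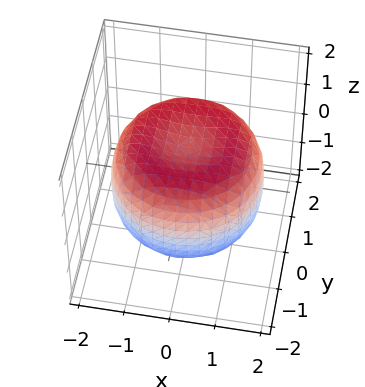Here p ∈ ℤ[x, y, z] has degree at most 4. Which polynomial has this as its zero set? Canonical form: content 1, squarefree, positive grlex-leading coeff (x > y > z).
x^4 + 2*x^2*y^2 + y^4 - 2*x^2 - 2*y^2 + 2*z^2 - 2

1. Degree: a generic line meets the surface in up to 4 points, so deg p = 4.
2. Symmetries: the surface is invariant under rotation about z: p = q(x² + y², z).
3. From the visible intercepts: among the integer gridlines, it crosses the z-axis at z ∈ {-1, 1}; a circular section at z = 0 has radius between 1 and 2.
4. Matching integer coefficients to the picture gives p.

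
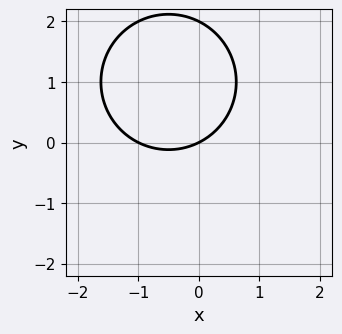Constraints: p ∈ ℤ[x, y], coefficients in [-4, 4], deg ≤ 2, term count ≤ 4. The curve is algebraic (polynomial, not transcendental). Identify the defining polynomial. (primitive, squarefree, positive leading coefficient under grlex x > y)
x^2 + y^2 + x - 2*y

deg p = 2. The shape is more complex than any degree-1 curve.
Observable constraints: the y-axis gridline crossings are at y ∈ {0, 2}; among the integer gridlines, it crosses the x-axis at x ∈ {-1, 0}.
Putting this together gives p.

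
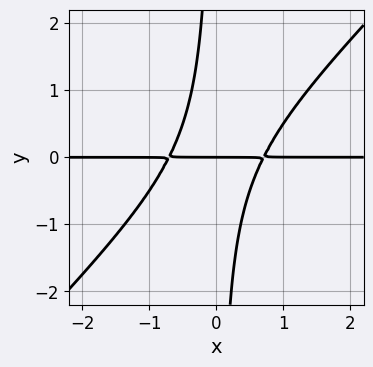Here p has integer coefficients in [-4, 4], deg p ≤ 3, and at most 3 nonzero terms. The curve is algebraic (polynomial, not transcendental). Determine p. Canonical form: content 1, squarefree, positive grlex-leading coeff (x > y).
2*x^2*y - 2*x*y^2 - y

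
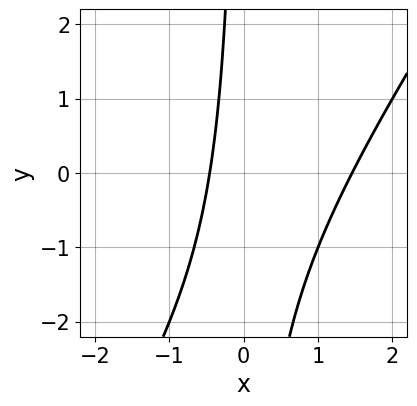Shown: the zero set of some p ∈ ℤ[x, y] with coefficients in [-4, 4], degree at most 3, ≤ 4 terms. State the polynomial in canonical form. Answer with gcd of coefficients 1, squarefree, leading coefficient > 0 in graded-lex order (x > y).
3*x^2 - 2*x*y - 3*x - 2

(a) deg p = 2. No degree-1 curve has this shape.
(b) From the visible intercepts: the curve avoids every integer y-axis point in the box.
(c) Fitting integer coefficients to these (and the overall shape) gives p.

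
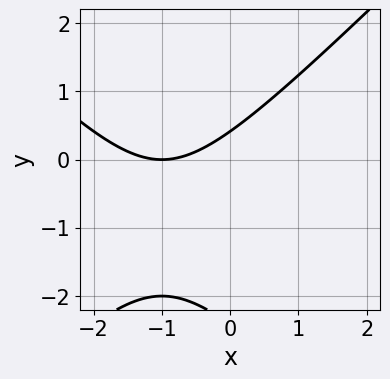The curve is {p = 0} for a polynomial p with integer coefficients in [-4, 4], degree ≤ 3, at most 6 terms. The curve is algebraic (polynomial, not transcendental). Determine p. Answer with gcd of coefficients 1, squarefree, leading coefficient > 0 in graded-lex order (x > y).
x^2 - y^2 + 2*x - 2*y + 1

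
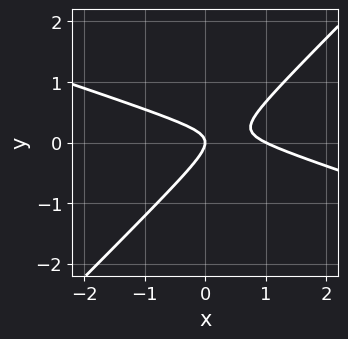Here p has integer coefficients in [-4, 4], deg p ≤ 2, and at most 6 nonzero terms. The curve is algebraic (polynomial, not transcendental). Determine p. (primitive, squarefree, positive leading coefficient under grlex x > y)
(a) deg p = 2.
(b) From the visible intercepts: it meets the y-axis at y = 0 (among the integer gridlines); among the integer gridlines, it crosses the x-axis at x ∈ {0, 1}.
(c) Putting this together gives p.

x^2 + 2*x*y - 3*y^2 - x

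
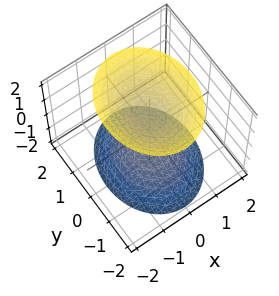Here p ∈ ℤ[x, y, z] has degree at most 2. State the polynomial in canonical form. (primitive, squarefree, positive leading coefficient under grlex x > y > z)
3*x^2 + 2*y^2 - 2*z^2 + 2

1. I count 2 distinct pieces. They look like related sheets of one shape, so recover p as a whole.
2. Degree: two separate bowl-shaped sheets opening away from each other; a quadric, so deg p = 2.
3. Symmetries: mirror symmetry x ↦ −x ⇒ only even powers of x; mirror symmetry z ↦ −z ⇒ only even powers of z; mirror symmetry y ↦ −y ⇒ only even powers of y.
4. From the visible intercepts: the z-axis gridline crossings are at z ∈ {-1, 1}; the surface avoids every integer x-axis point in the box.
5. Assembling these constraints gives the stated polynomial.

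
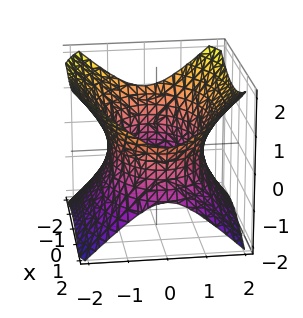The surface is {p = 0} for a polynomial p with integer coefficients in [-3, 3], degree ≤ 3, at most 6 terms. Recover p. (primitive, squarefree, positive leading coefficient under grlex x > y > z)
First, degree: one connected sheet with a waist; a quadric, so deg p = 2.
Then, symmetries: the x ↦ −x reflection is a symmetry, so x appears only in even powers; the y ↦ −y reflection is a symmetry, so y appears only in even powers; mirror symmetry z ↦ −z ⇒ only even powers of z.
Then, observable constraints: it misses every integer gridline on the z-axis.
Finally, assembling these constraints gives the stated polynomial.

x^2 + 2*y^2 - 2*z^2 - 3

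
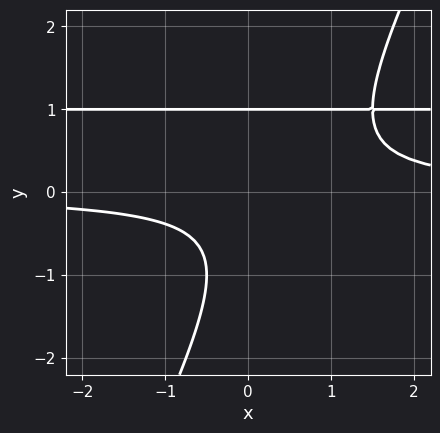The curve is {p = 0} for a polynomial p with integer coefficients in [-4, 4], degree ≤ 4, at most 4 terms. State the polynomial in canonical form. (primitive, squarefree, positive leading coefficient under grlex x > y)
First, deg p = 3. A generic line meets the curve in up to 3 points.
Next, checking where it meets the axes: it meets the y-axis at y = 1 (among the integer gridlines); no x-intercept at any integer in the box.
Finally, solving for integer coefficients yields p as stated.

2*x*y^2 - y^3 - 2*x*y + 1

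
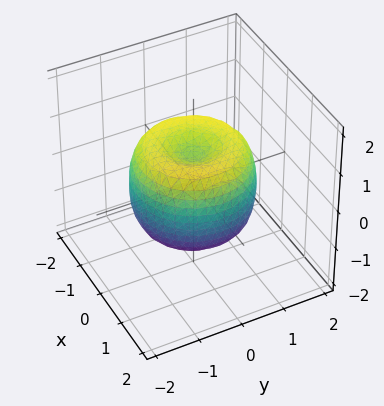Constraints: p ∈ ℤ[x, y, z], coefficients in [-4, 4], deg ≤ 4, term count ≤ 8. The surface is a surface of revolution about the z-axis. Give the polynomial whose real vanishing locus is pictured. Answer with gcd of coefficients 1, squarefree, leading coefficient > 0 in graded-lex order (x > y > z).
2*x^4 + 4*x^2*y^2 + 2*y^4 - 3*x^2 - 3*y^2 + 2*z^2 - 1

First, the degree is 4 — no degree-3 surface has this shape.
Next, symmetries: the surface is invariant under rotation about z: p = q(x² + y², z).
Next, from the visible intercepts: a circular section at z = -1 has radius between 0 and 1.
Finally, assembling these constraints gives the stated polynomial.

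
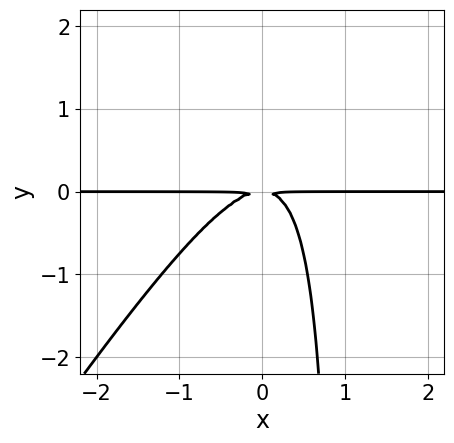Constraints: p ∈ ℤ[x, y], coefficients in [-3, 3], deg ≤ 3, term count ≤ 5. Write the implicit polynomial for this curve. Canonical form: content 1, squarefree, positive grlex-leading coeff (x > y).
3*x^2*y - 2*x*y^2 + 2*y^2

Degree: the shape is more complex than any degree-2 curve, so deg p = 3.
Against the integer gridlines: every point of the x-axis in the box is on the curve.
Putting this together gives p.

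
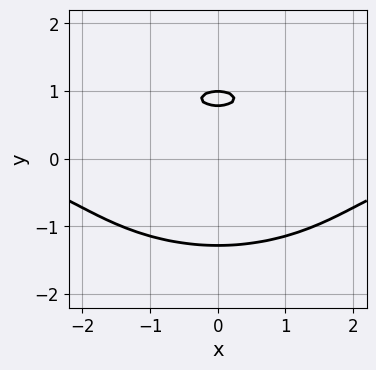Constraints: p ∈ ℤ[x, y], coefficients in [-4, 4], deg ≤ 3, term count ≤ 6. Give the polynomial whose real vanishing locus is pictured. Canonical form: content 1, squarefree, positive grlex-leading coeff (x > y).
x^2*y + 2*y^3 - y^2 - 3*y + 2

1. Degree: the shape is more complex than any degree-2 curve, so deg p = 3.
2. Symmetries: mirror symmetry x ↦ −x ⇒ only even powers of x.
3. From the axis intercepts and sections: it meets the y-axis at y = 1 (among the integer gridlines); no x-intercept at any integer in the box.
4. Together with the visible shape, these determine p as stated.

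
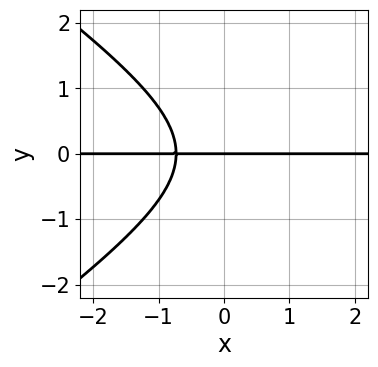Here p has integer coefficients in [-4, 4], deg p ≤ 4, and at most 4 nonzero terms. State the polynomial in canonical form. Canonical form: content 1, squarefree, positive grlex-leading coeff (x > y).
Degree: no degree-2 curve has this shape, so deg p = 3.
From the visible intercepts: it meets the y-axis at y = 0 (among the integer gridlines); every point of the x-axis in the box is on the curve.
Fitting integer coefficients to these (and the overall shape) gives p.

x^2*y - 2*y^3 - 2*x*y - 2*y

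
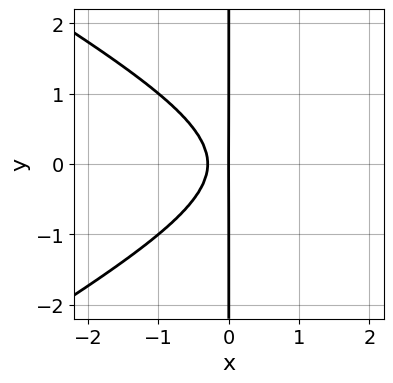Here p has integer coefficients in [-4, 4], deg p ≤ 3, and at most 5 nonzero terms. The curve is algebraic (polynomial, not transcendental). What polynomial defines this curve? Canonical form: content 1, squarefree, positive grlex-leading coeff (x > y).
x^3 - 3*x*y^2 - 3*x^2 - x

Degree: a generic line meets the curve in up to 3 points, so deg p = 3.
Symmetries: the y ↦ −y reflection is a symmetry, so y appears only in even powers.
Observable constraints: it meets the x-axis at x = 0 (among the integer gridlines); every point of the y-axis in the box is on the curve.
Putting this together gives p.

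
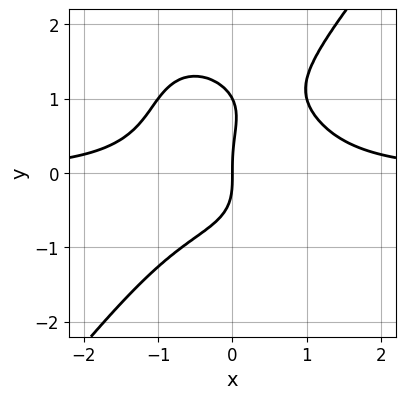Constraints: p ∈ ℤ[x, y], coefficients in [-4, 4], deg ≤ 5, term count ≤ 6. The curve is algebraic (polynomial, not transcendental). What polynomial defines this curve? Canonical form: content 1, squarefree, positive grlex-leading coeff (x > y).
1. The degree is 4 — a generic line meets the curve in up to 4 points.
2. Against the integer gridlines: it meets the x-axis at x = 0 (among the integer gridlines); among the integer gridlines, it crosses the y-axis at y ∈ {0, 1}.
3. Together with the visible shape, these determine p as stated.

2*x^3*y - y^4 + y^3 - 2*x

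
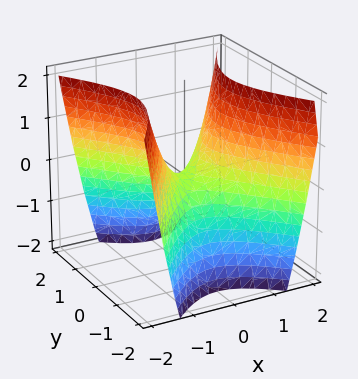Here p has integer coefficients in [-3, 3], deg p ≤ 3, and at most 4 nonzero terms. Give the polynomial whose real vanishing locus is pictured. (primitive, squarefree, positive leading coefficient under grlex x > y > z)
3*x^2 - 2*y^2 - 2*z

1. Degree: a saddle surface; a quadric, so deg p = 2.
2. Symmetries: mirror symmetry x ↦ −x ⇒ only even powers of x; the y ↦ −y reflection is a symmetry, so y appears only in even powers.
3. Against the integer gridlines: it crosses the y-axis at the gridline y = 0; one x-axis crossing is at x = 0; one z-axis crossing is at z = 0.
4. Putting this together gives p.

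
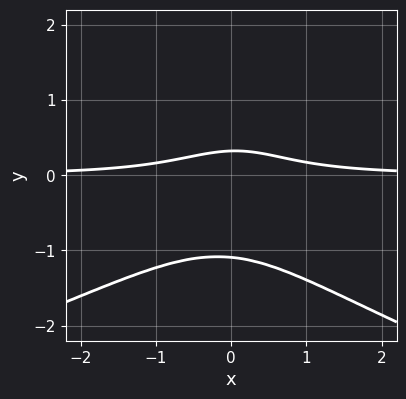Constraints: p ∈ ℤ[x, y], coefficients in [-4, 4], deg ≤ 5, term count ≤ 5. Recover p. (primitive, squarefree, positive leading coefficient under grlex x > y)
3*y^4 + 3*x^2*y - x*y^2 + 3*y - 1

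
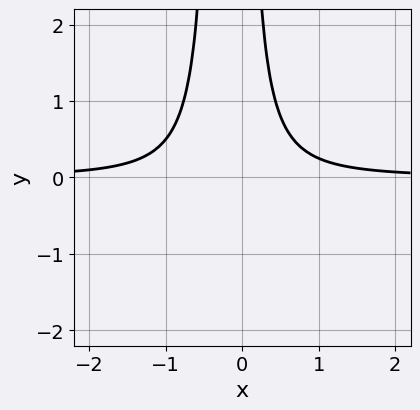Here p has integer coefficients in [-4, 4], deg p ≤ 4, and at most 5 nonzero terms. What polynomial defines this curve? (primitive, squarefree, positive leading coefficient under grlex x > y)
Degree: no degree-2 curve has this shape, so deg p = 3.
Against the integer gridlines: no x-intercept at any integer in the box; the curve avoids every integer y-axis point in the box.
Solving for integer coefficients yields p as stated.

3*x^2*y + x*y - 1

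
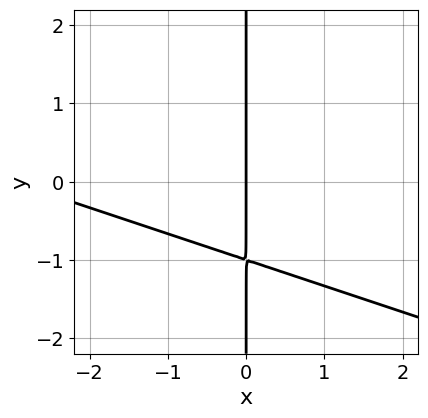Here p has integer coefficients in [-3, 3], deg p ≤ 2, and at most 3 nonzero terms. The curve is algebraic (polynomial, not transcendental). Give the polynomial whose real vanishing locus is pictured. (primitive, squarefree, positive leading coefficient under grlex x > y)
x^2 + 3*x*y + 3*x

First, degree: the shape is more complex than any degree-1 curve, so deg p = 2.
Then, checking where it meets the axes: it meets the x-axis at x = 0 (among the integer gridlines); every point of the y-axis in the box is on the curve.
Finally, these observations pin down the coefficients.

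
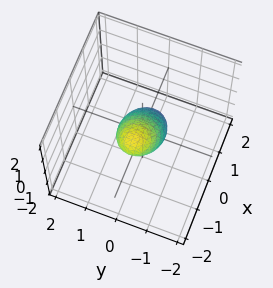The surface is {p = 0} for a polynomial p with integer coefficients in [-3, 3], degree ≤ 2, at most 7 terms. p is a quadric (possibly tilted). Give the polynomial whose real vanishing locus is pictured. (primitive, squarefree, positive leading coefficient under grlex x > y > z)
2*x^2 + 3*x*z + 2*y^2 + 2*z^2 - 1

1. The degree is 2 — no degree-1 surface has this shape.
2. Matching integer coefficients to the picture gives p.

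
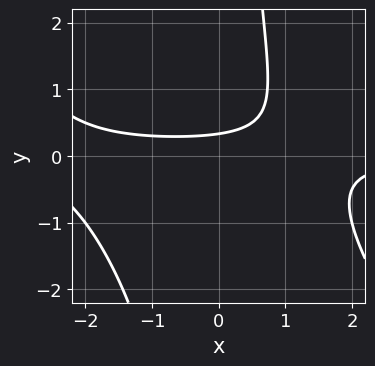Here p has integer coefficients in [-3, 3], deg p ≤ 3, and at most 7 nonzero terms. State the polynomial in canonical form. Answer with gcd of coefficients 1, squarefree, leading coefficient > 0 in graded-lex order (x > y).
1. Degree: the shape is more complex than any degree-2 curve, so deg p = 3.
2. Reading off the gridlines: the curve avoids every integer x-axis point in the box.
3. Putting this together gives p.

x^2*y + x*y^2 + x*y - 3*y + 1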